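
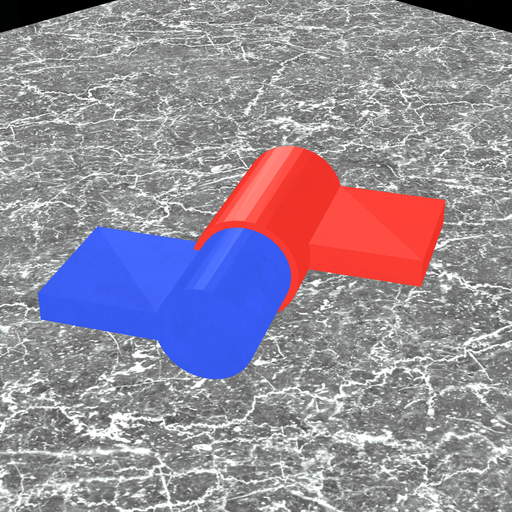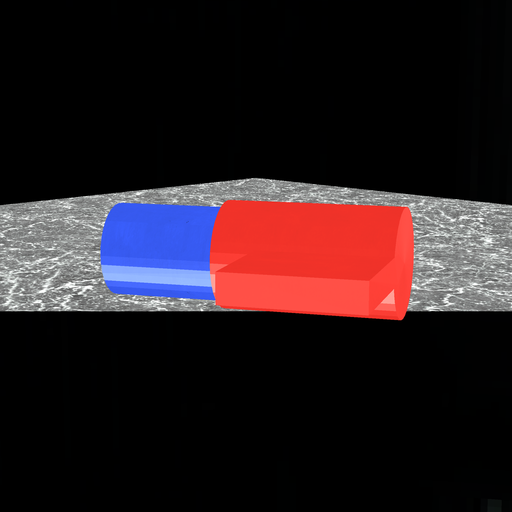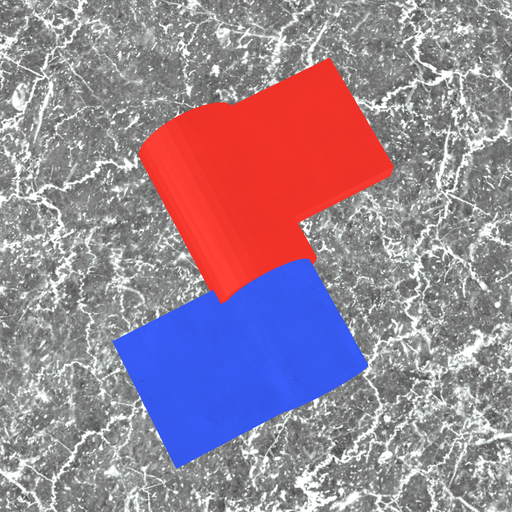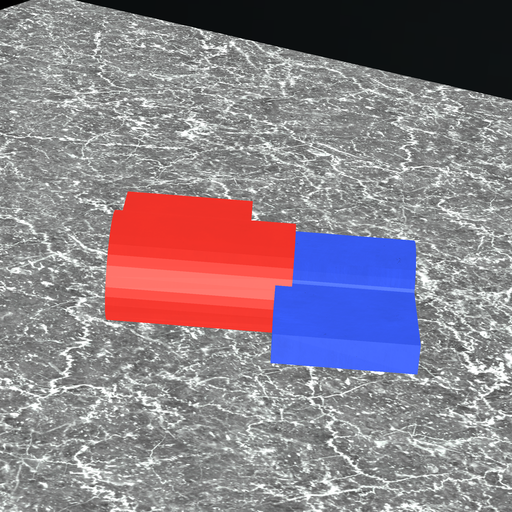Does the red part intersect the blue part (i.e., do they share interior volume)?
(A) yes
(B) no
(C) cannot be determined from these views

(A) yes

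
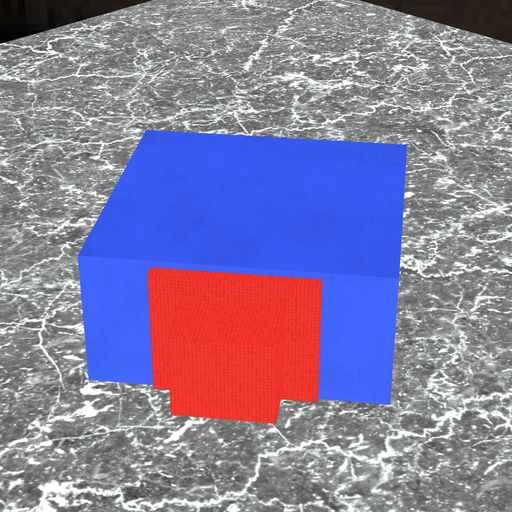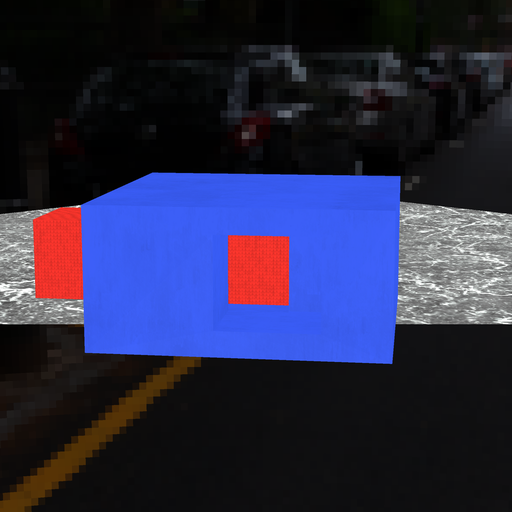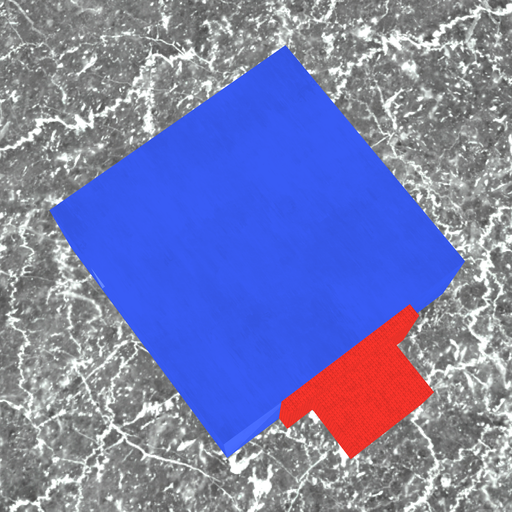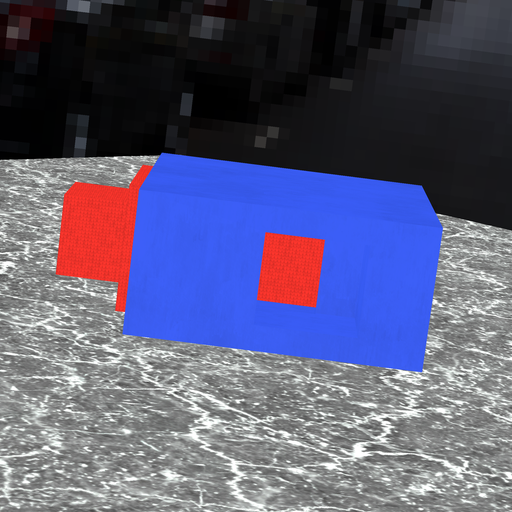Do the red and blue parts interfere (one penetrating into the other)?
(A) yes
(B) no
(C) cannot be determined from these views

(A) yes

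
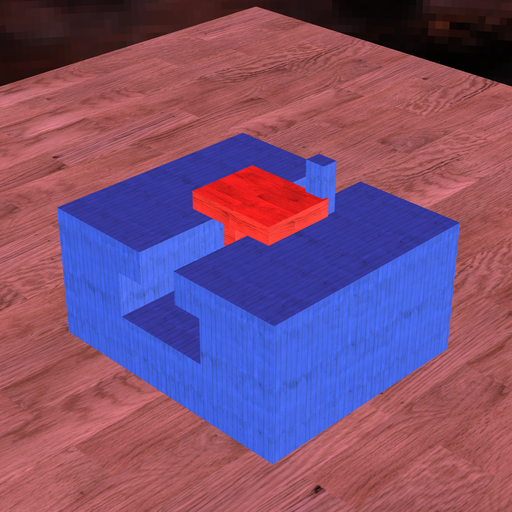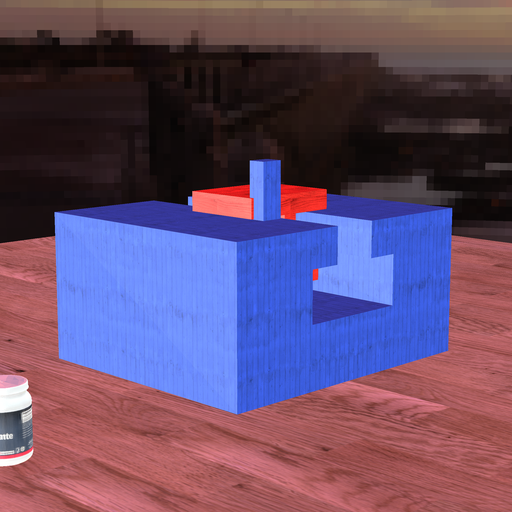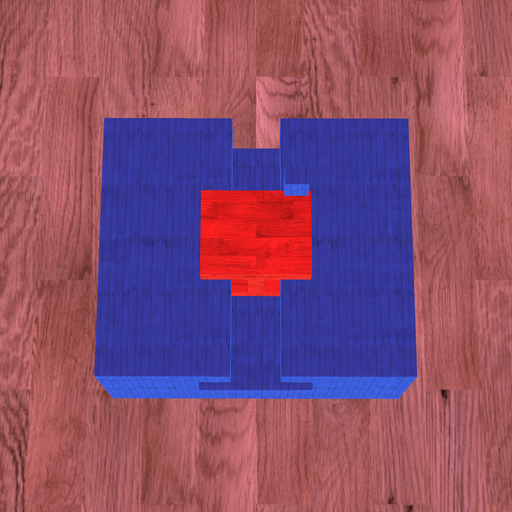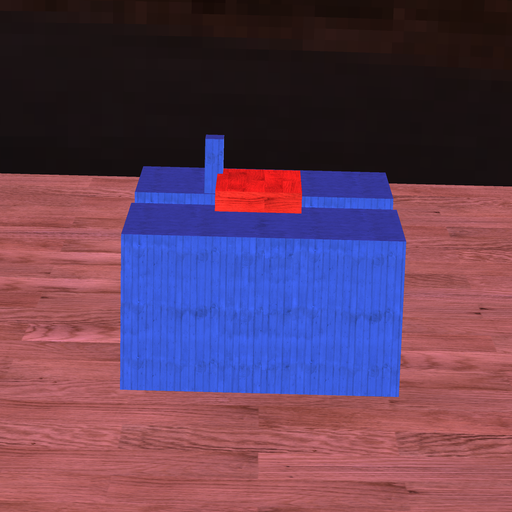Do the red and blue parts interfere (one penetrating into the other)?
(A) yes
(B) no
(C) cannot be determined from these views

(A) yes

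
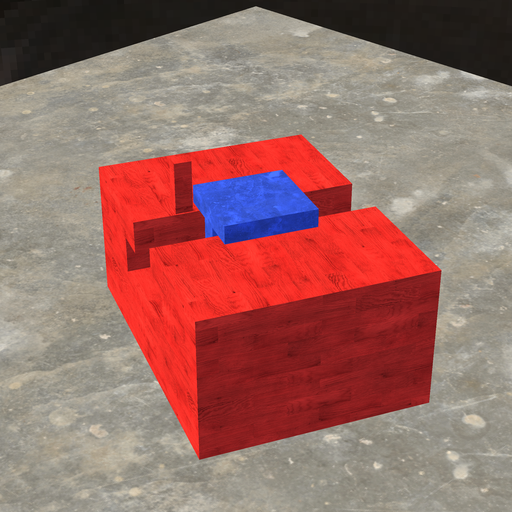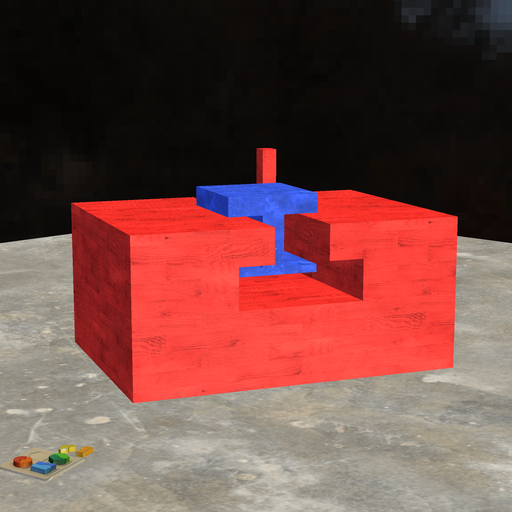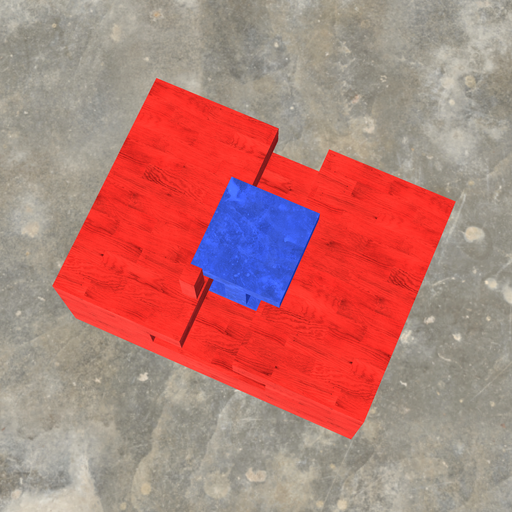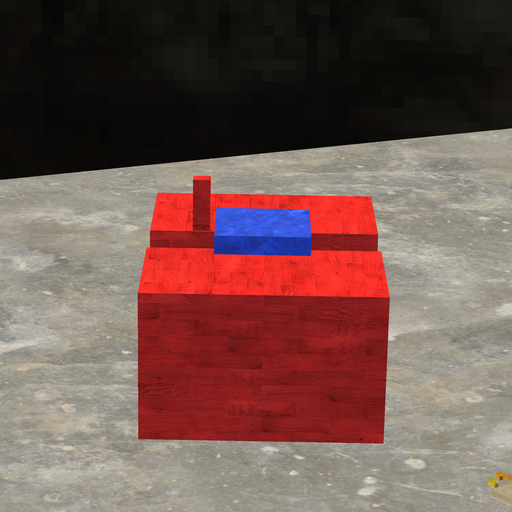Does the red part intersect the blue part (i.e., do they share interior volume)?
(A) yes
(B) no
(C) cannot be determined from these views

(B) no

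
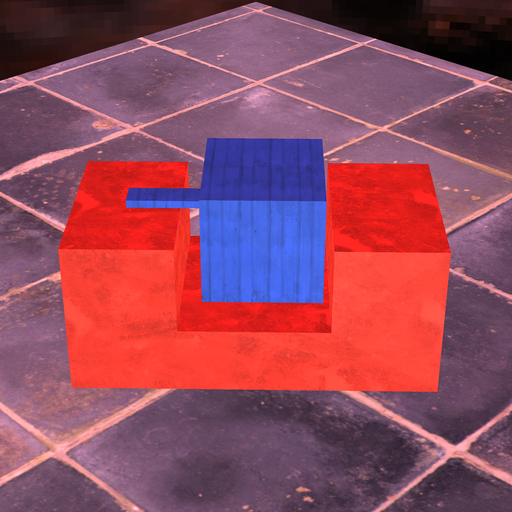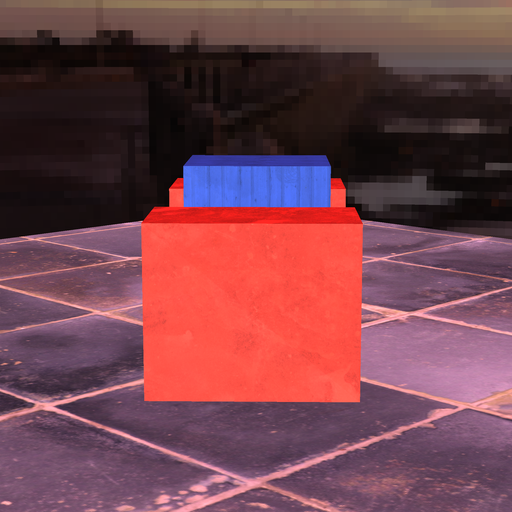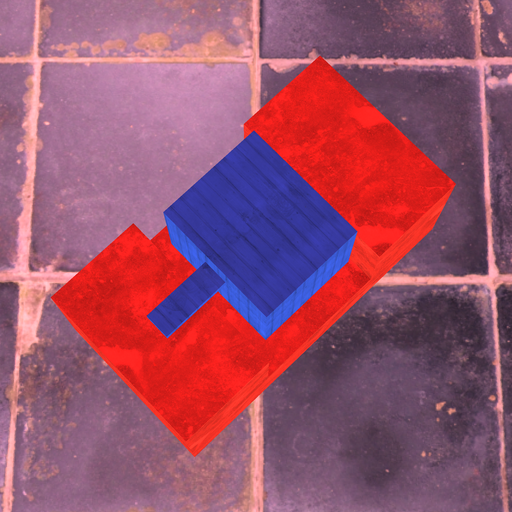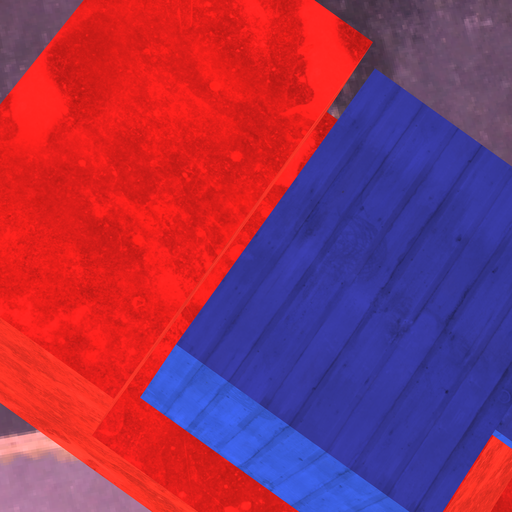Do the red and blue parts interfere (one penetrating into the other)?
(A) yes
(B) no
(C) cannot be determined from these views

(B) no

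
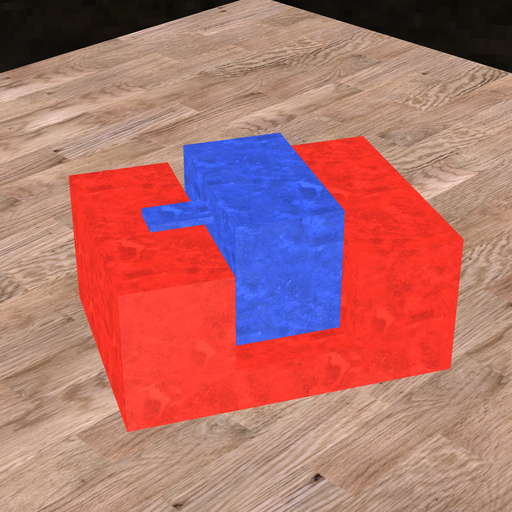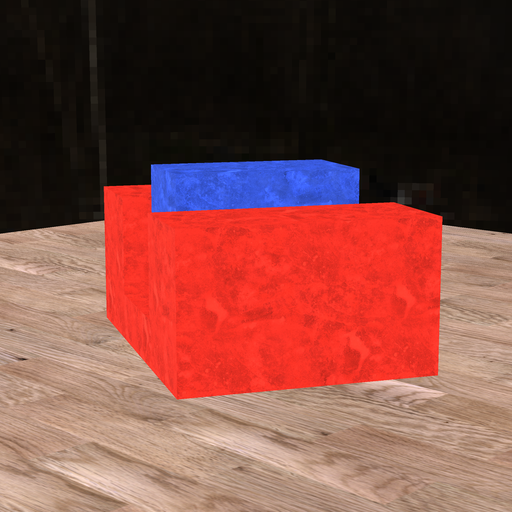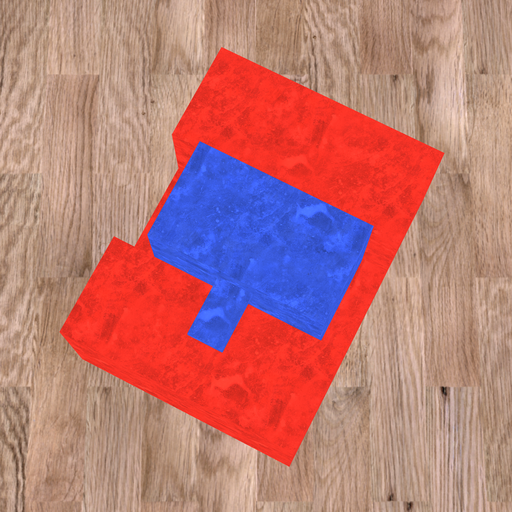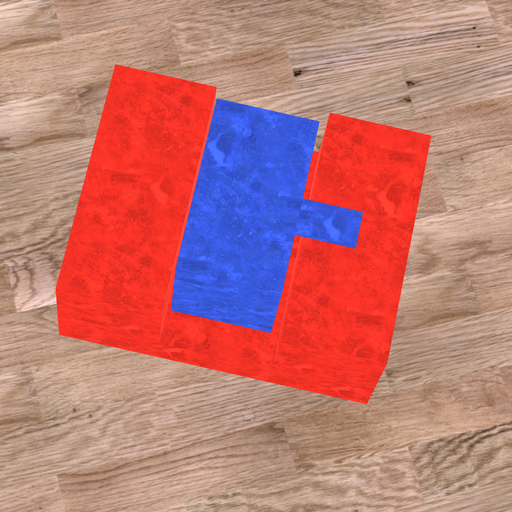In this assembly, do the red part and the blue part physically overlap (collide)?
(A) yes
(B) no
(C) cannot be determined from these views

(B) no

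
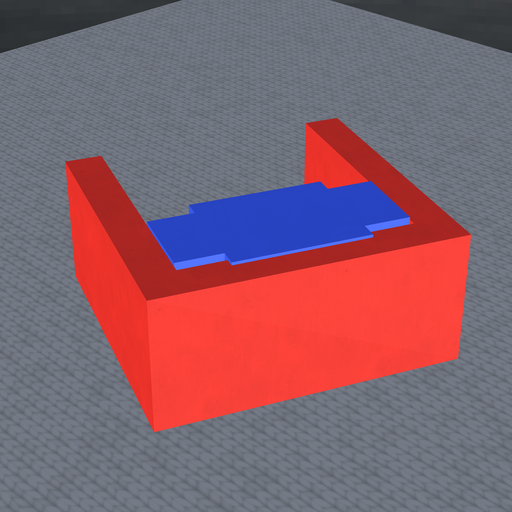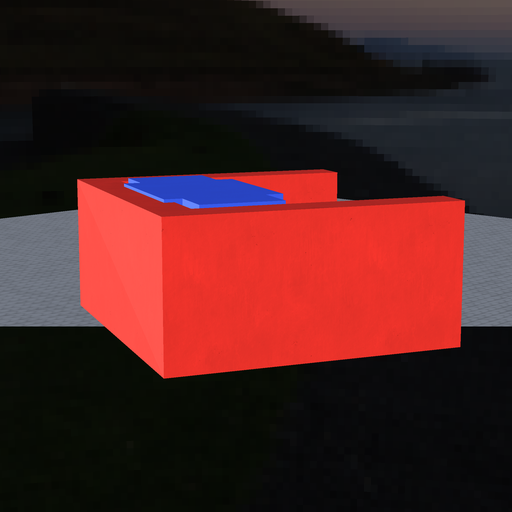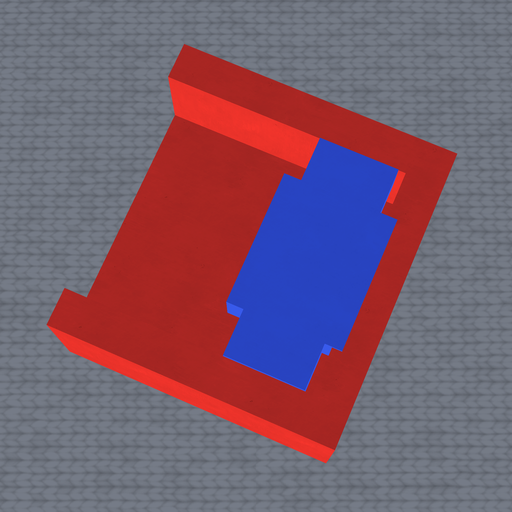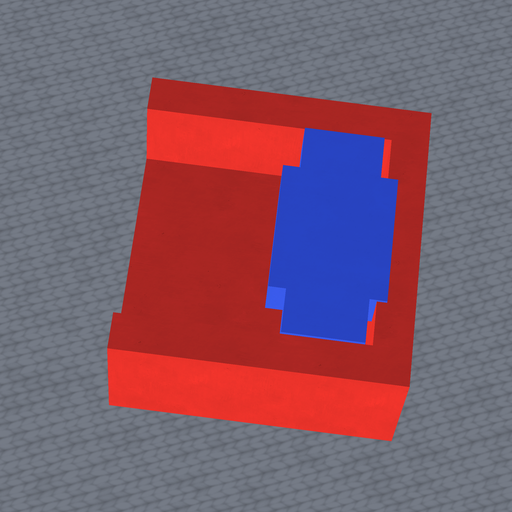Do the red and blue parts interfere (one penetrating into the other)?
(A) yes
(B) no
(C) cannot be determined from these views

(A) yes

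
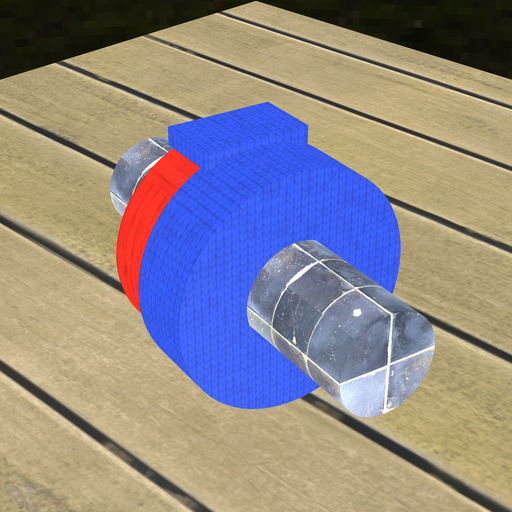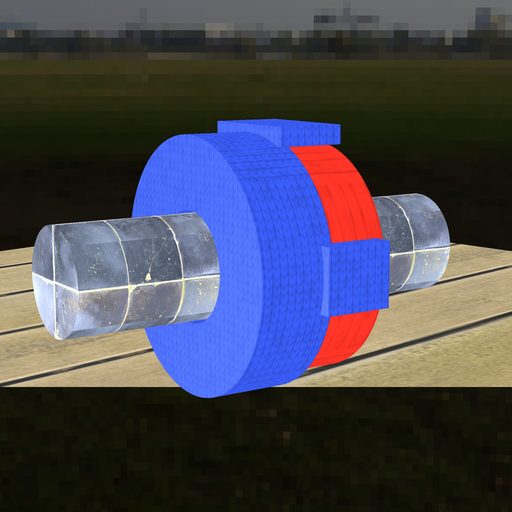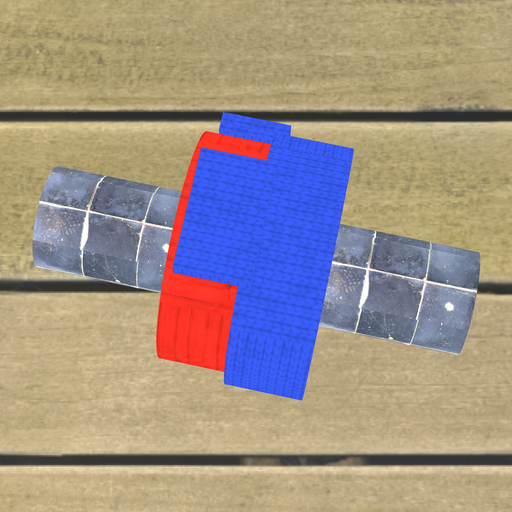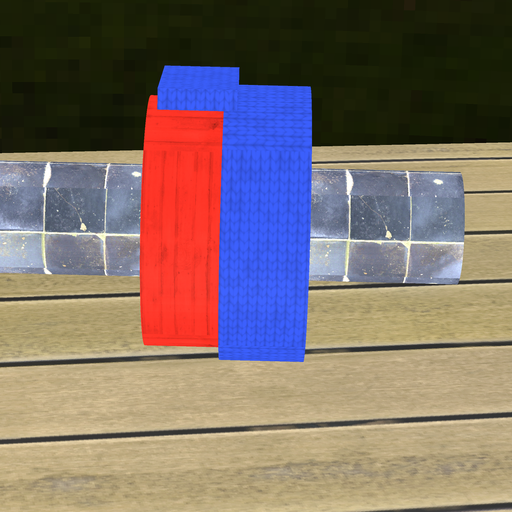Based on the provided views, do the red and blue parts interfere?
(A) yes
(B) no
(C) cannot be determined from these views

(A) yes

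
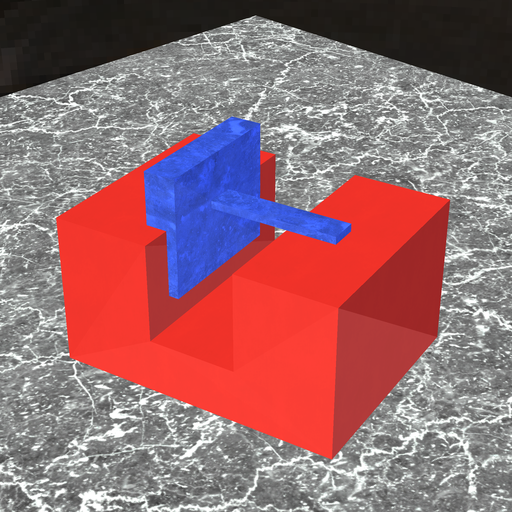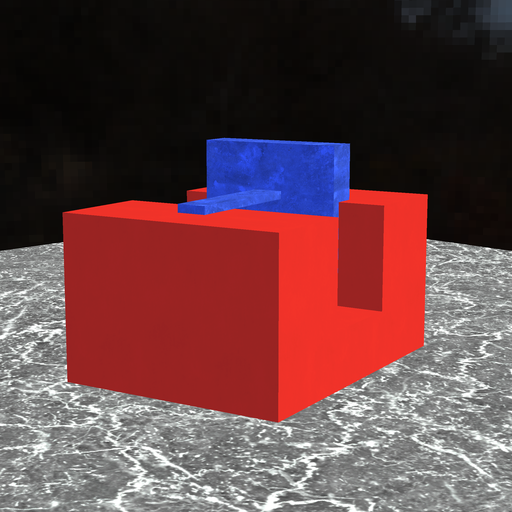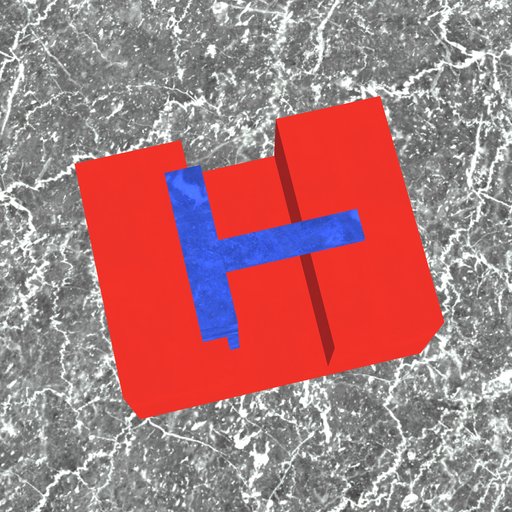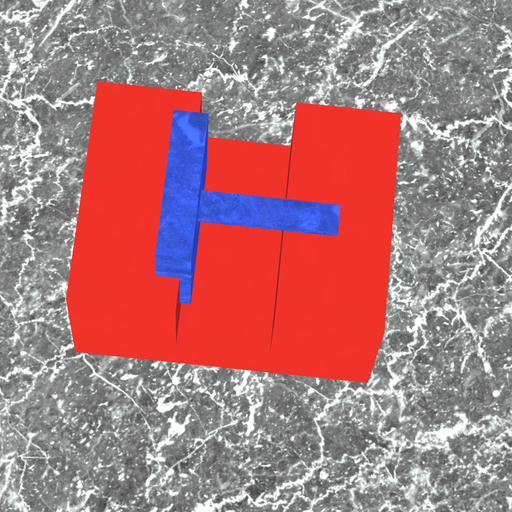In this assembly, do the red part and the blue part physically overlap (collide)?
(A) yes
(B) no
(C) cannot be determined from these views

(A) yes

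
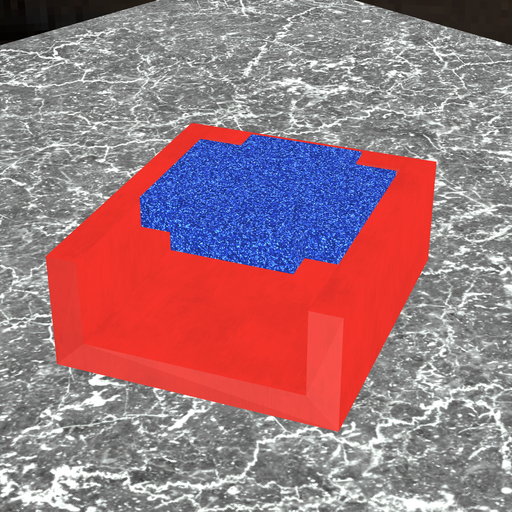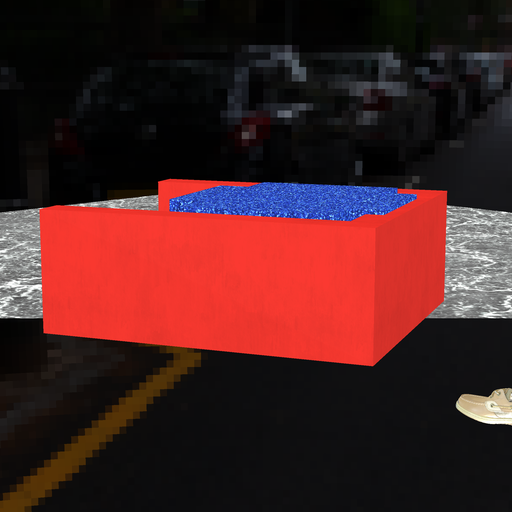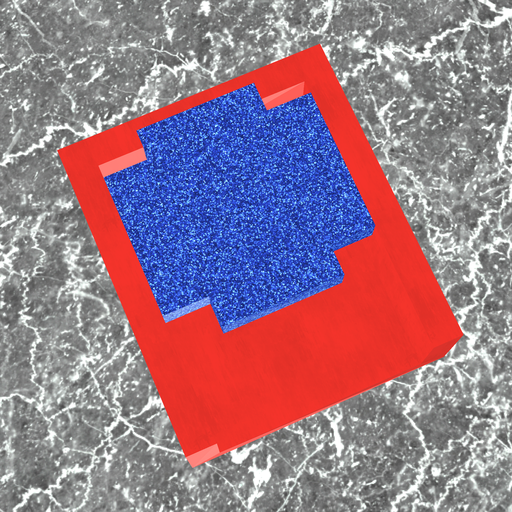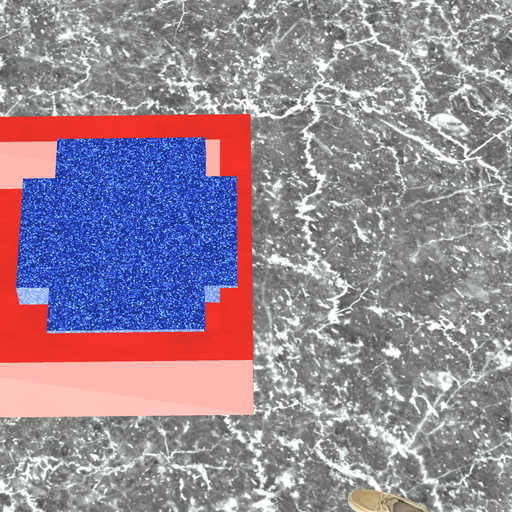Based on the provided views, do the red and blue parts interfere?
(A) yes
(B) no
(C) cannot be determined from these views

(A) yes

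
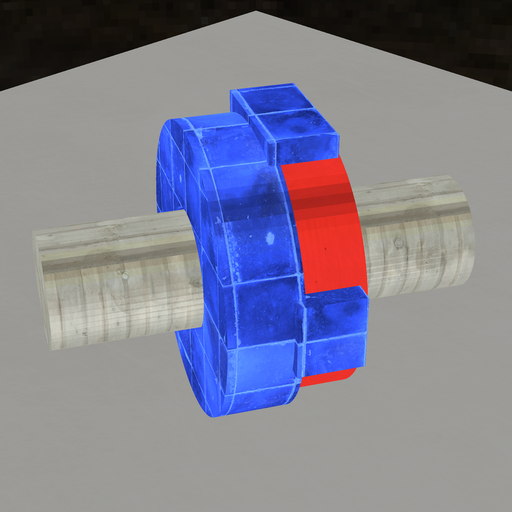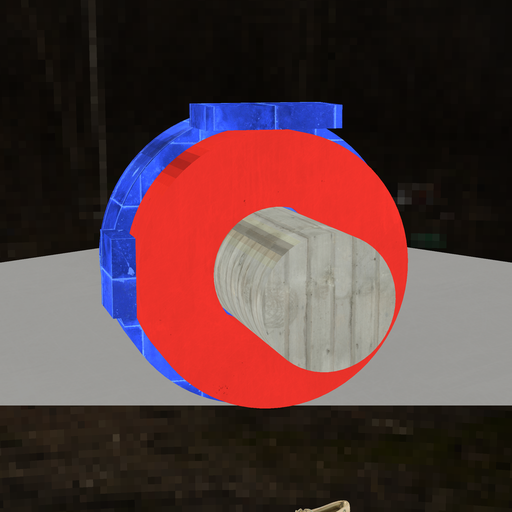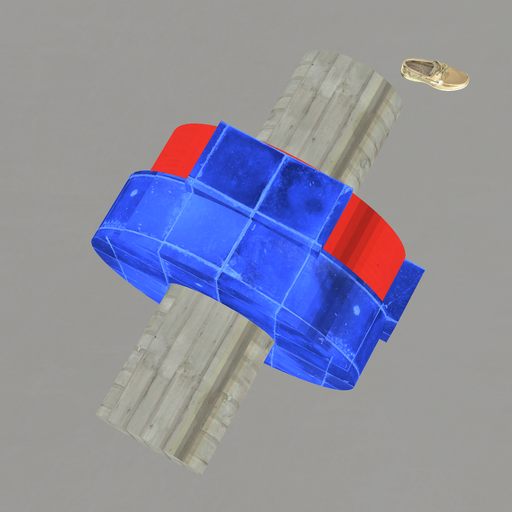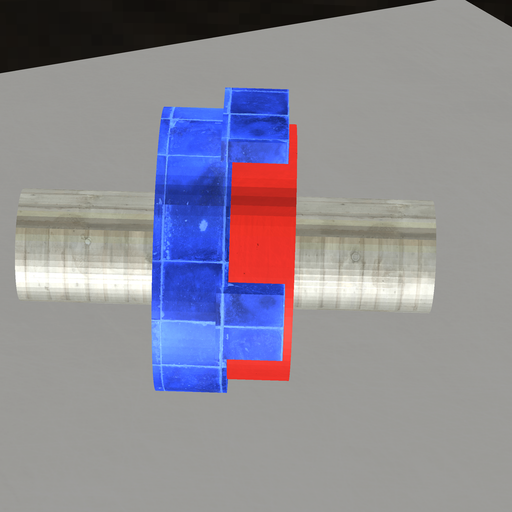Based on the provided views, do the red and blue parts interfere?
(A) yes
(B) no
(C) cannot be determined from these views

(A) yes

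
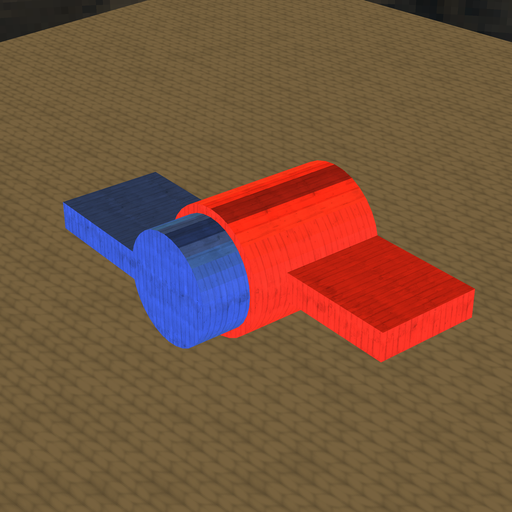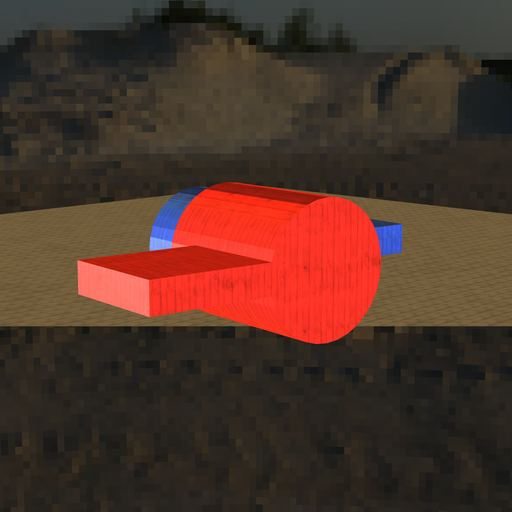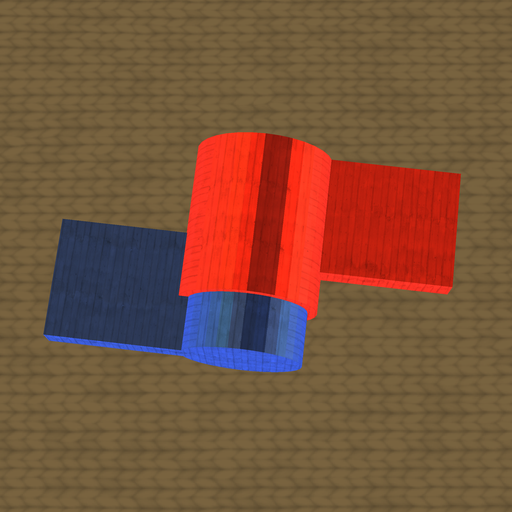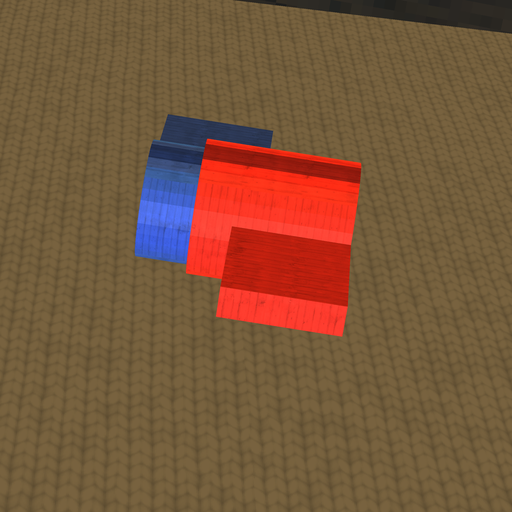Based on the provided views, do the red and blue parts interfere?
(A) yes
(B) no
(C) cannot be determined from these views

(A) yes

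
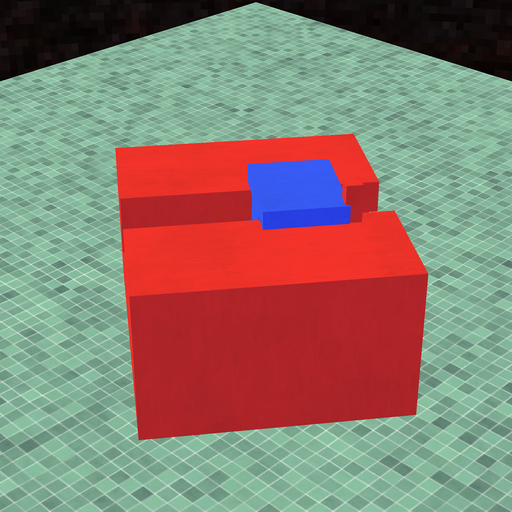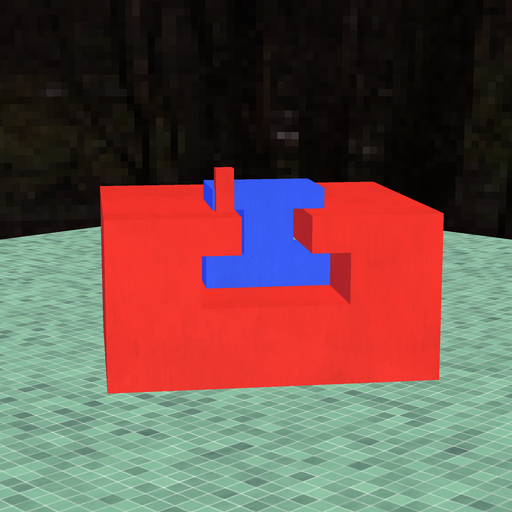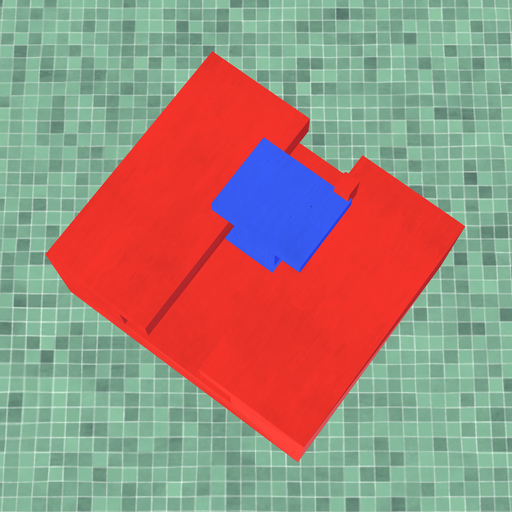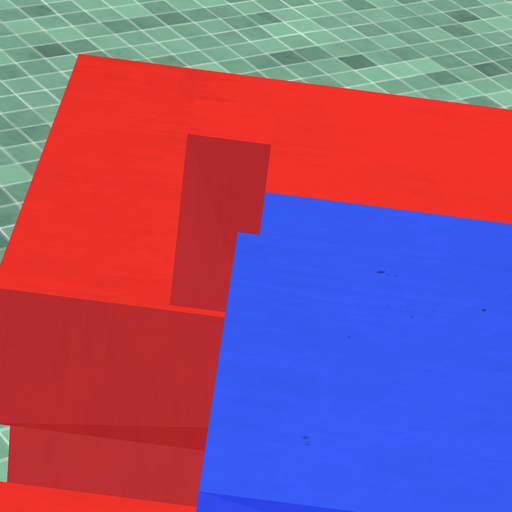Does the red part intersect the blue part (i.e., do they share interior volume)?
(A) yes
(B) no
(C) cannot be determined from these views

(A) yes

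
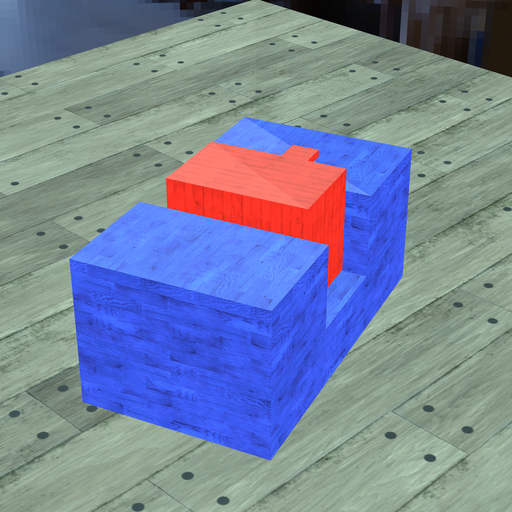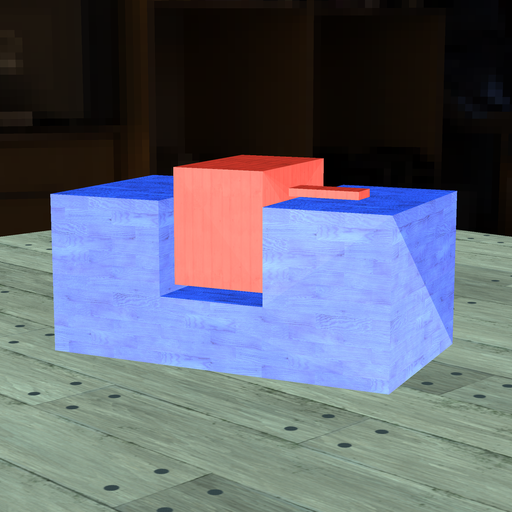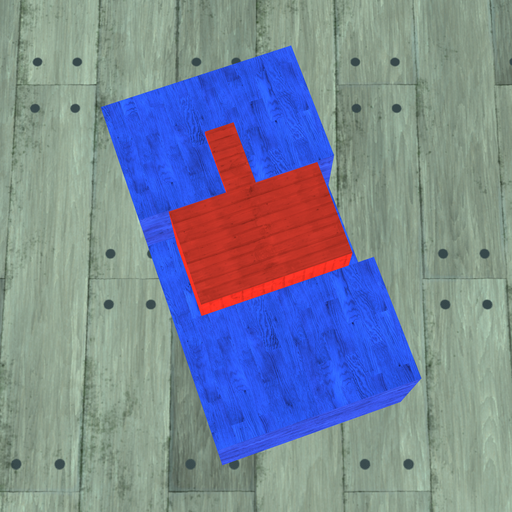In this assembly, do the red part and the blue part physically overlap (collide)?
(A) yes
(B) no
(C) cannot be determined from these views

(C) cannot be determined from these views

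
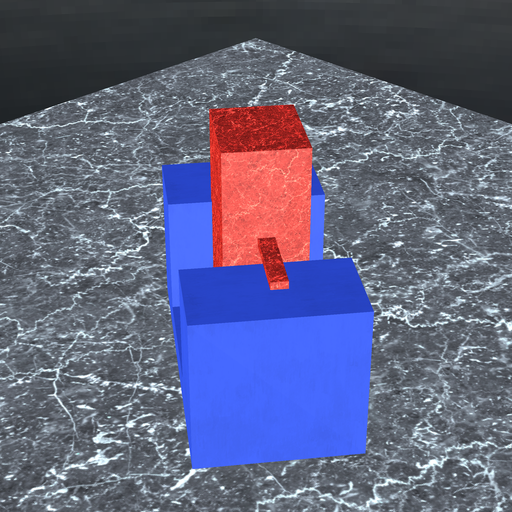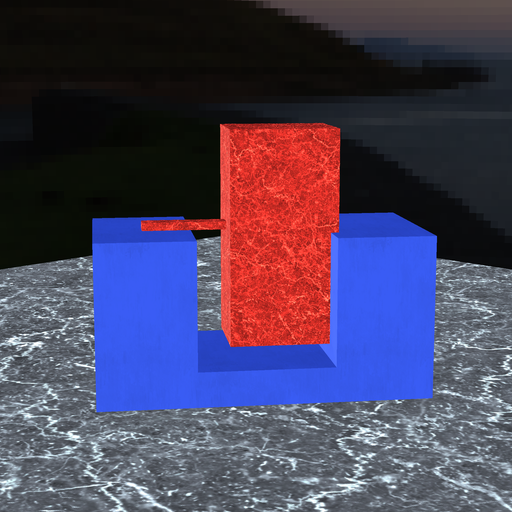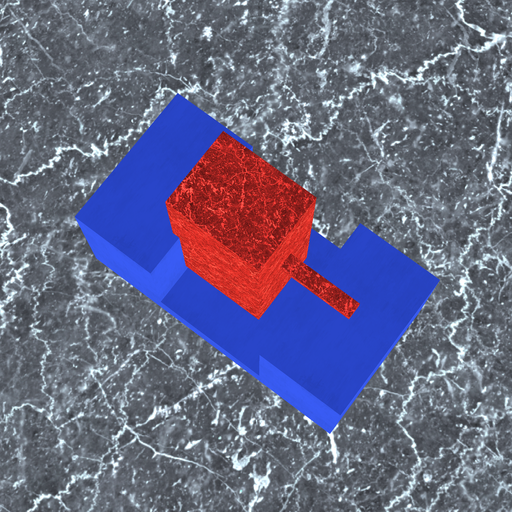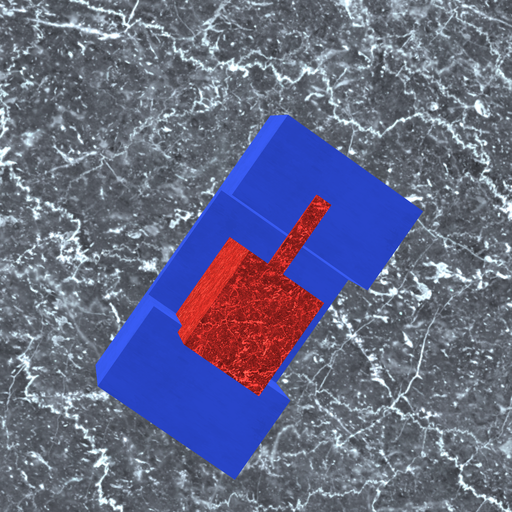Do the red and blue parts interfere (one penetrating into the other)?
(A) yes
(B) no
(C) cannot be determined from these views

(A) yes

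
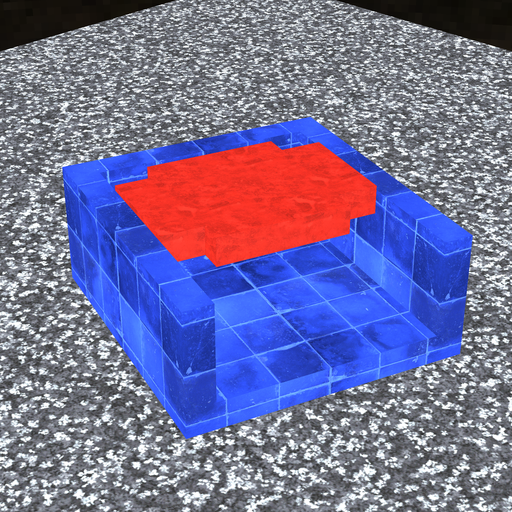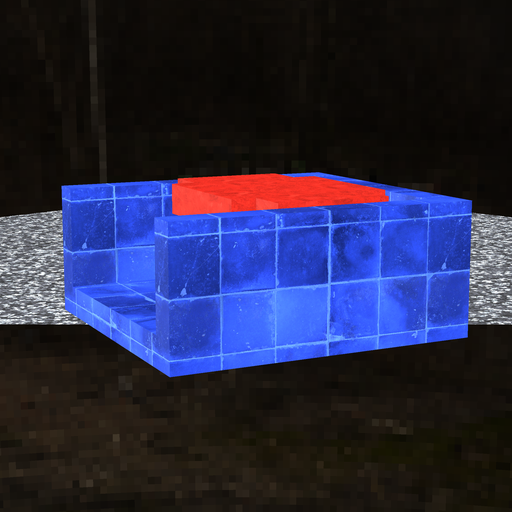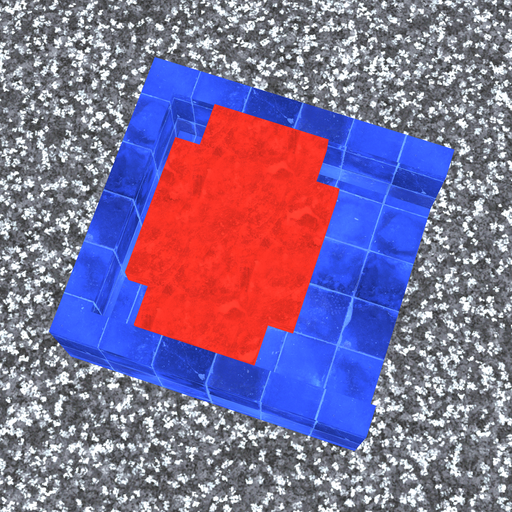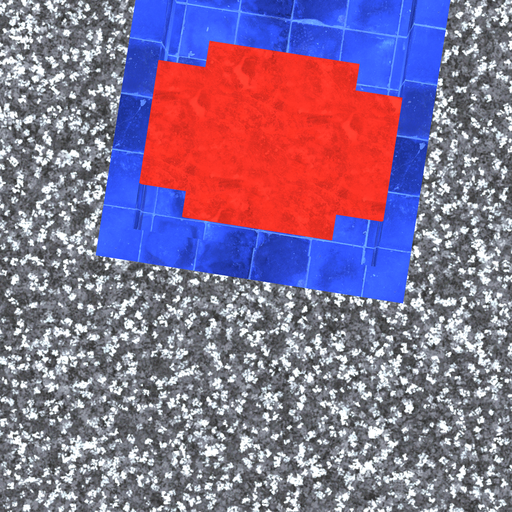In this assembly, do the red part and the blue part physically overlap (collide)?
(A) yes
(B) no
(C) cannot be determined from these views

(B) no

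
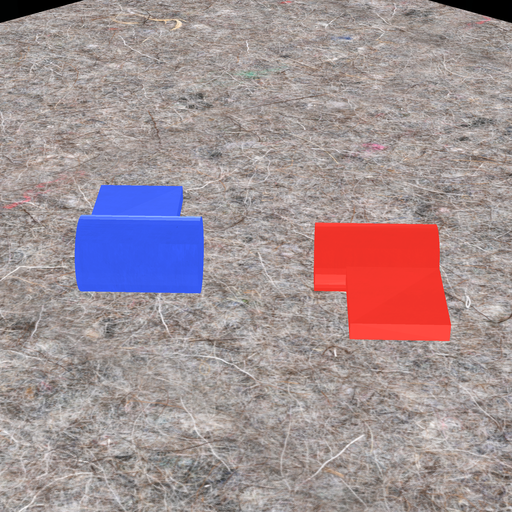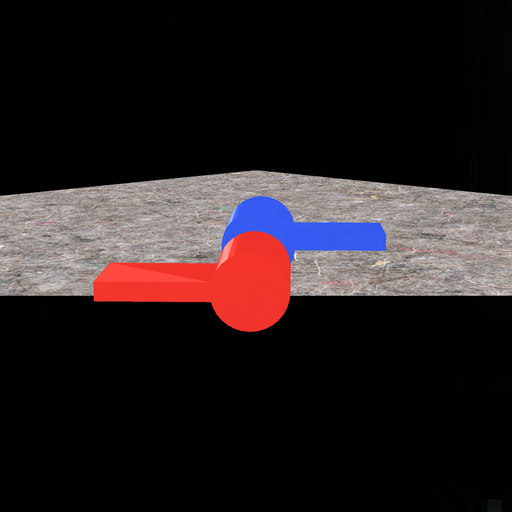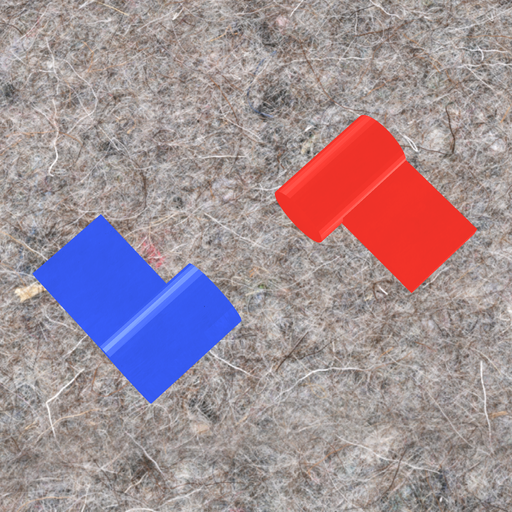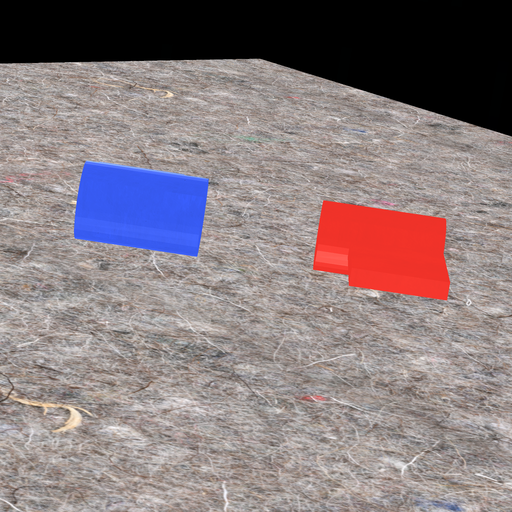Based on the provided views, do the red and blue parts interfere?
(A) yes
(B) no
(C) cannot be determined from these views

(B) no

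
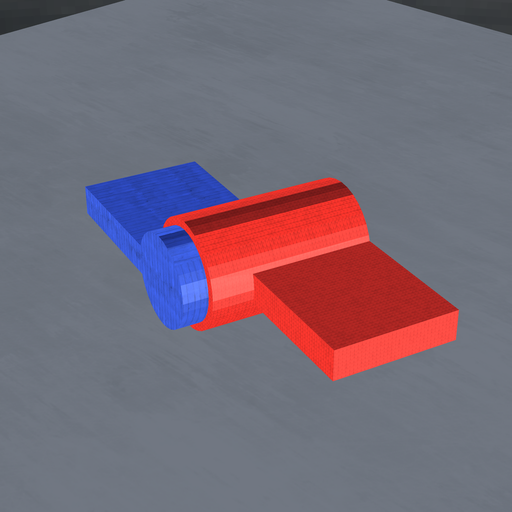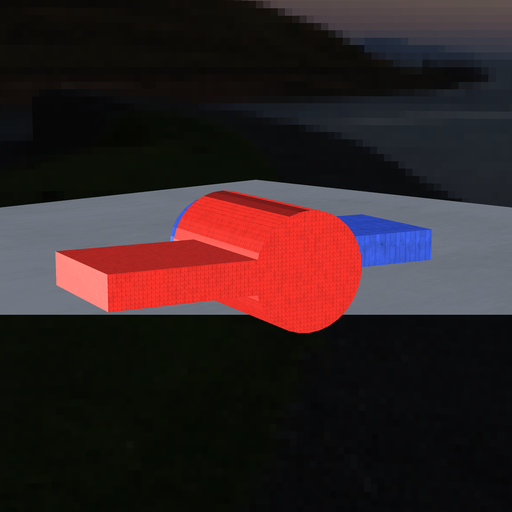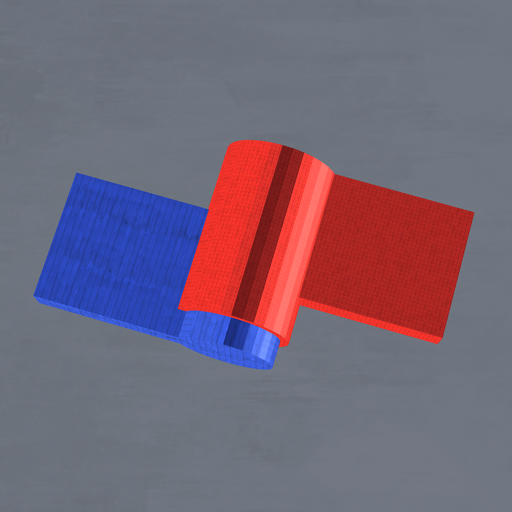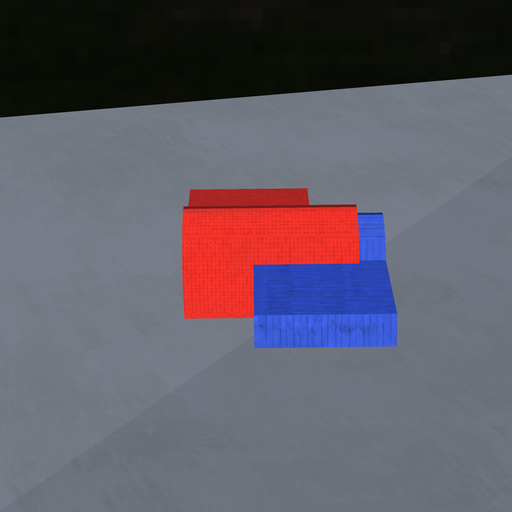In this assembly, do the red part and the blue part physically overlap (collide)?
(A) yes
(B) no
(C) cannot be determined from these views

(A) yes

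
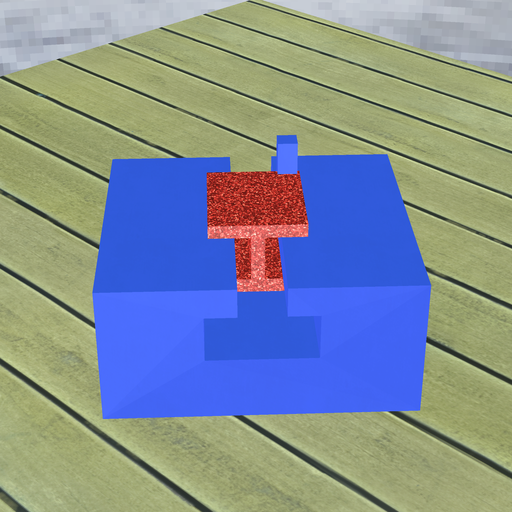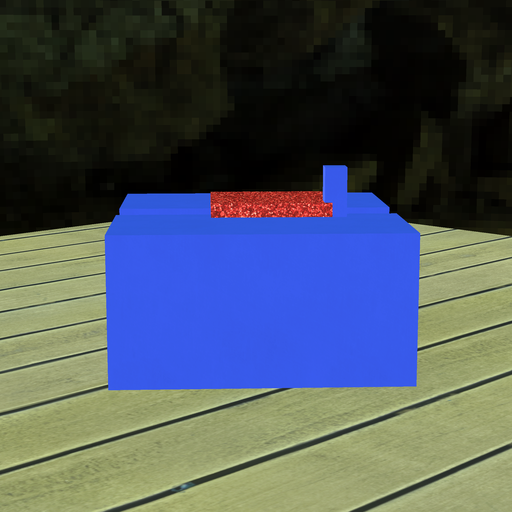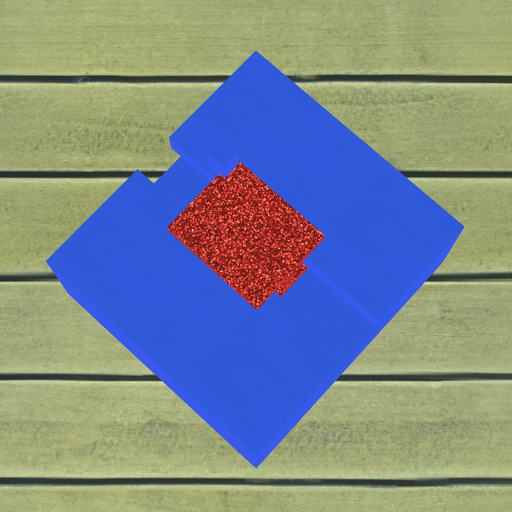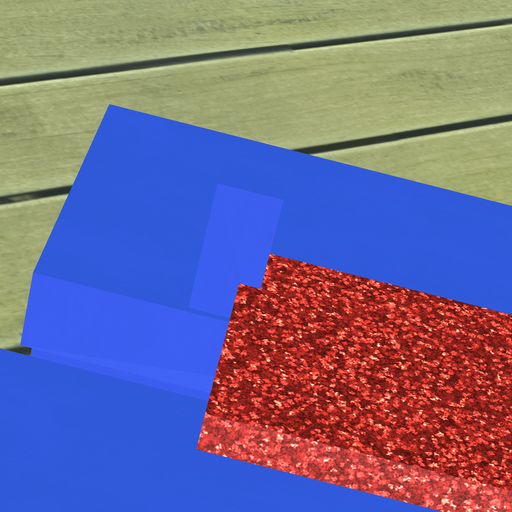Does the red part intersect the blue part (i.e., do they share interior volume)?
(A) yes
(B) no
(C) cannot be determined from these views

(A) yes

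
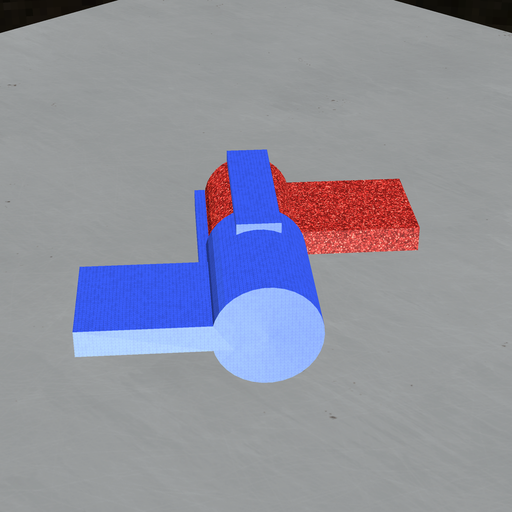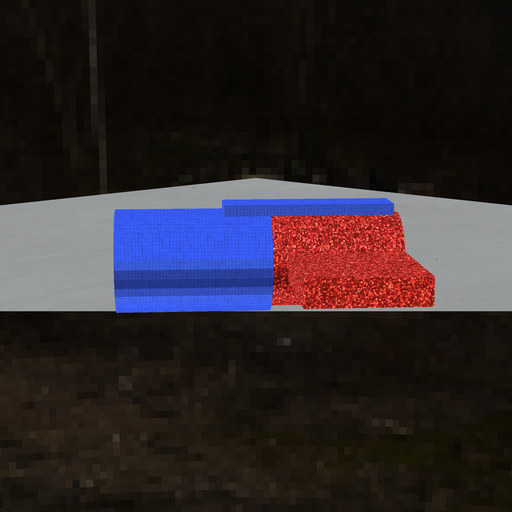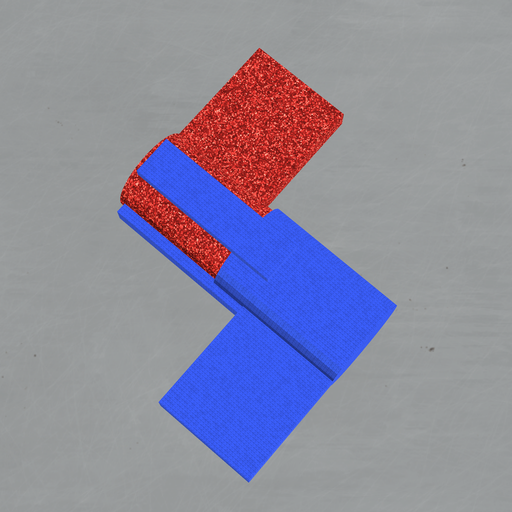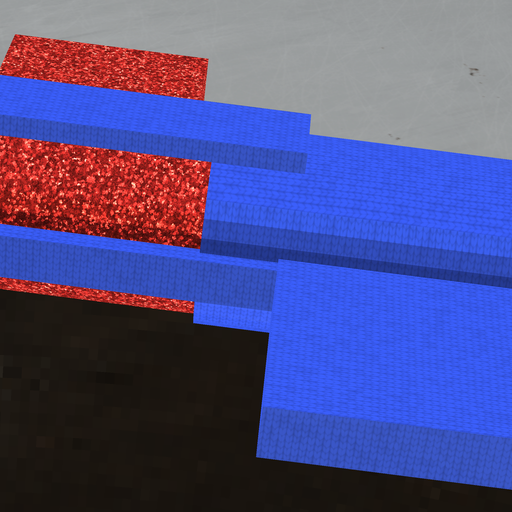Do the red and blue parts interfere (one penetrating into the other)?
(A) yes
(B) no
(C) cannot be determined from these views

(A) yes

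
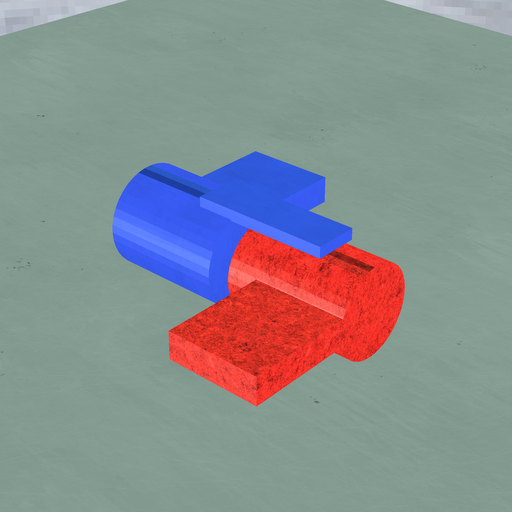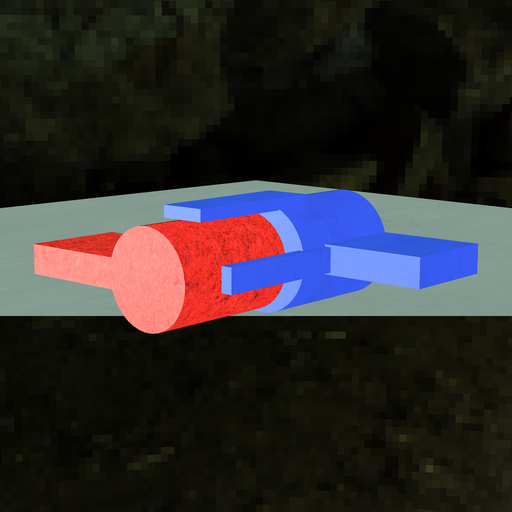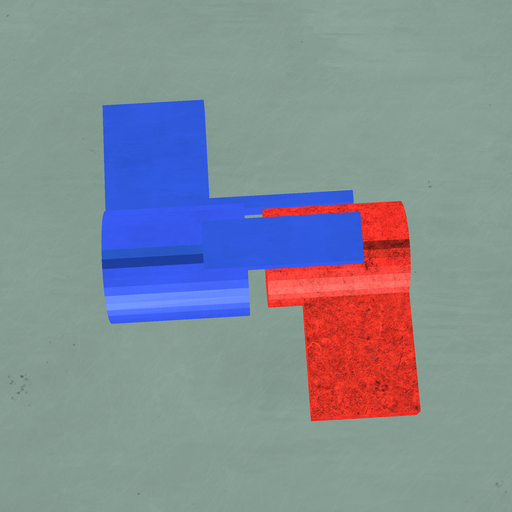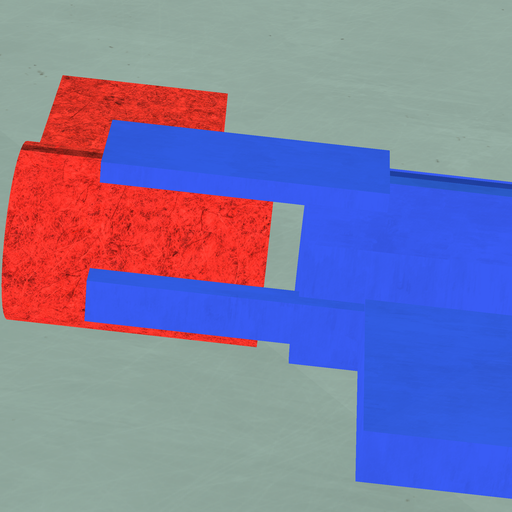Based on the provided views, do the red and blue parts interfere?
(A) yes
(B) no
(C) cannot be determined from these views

(B) no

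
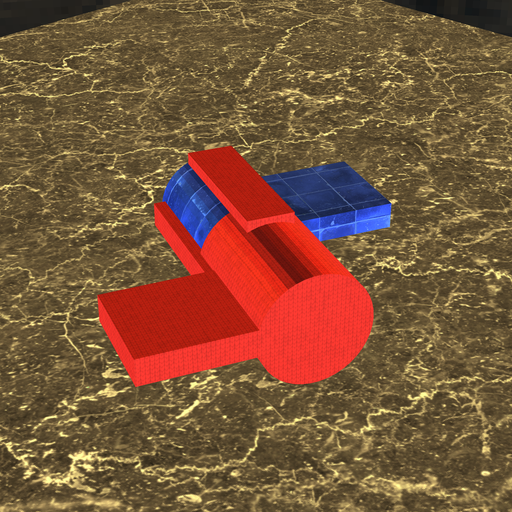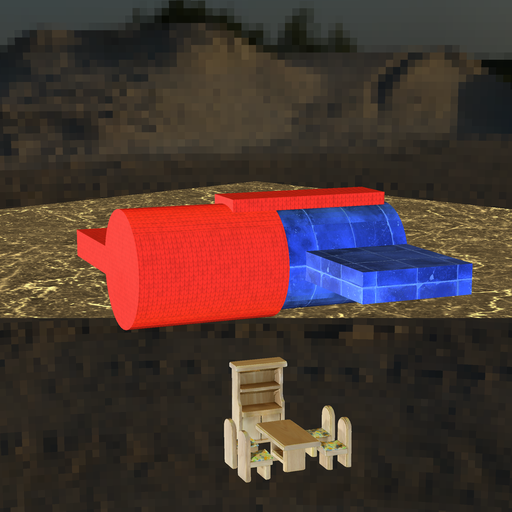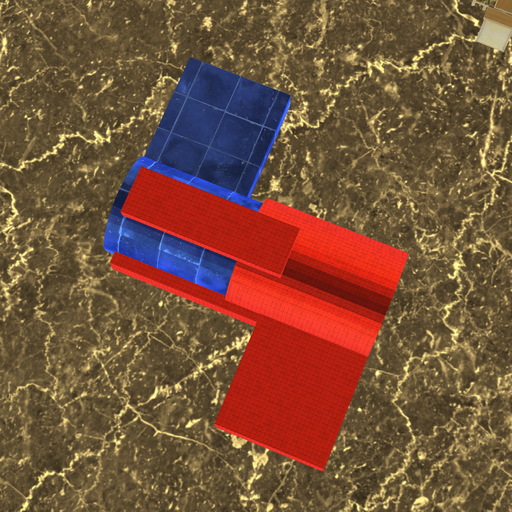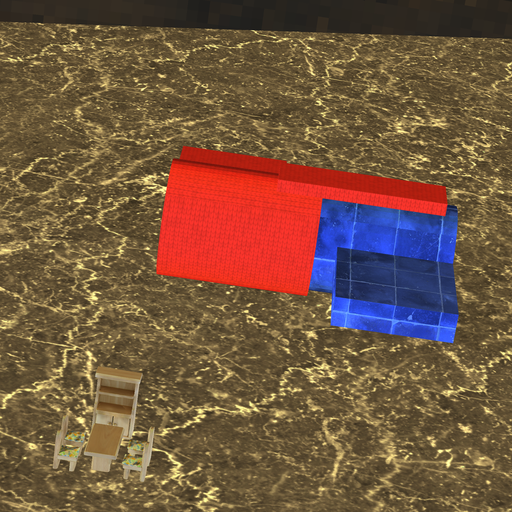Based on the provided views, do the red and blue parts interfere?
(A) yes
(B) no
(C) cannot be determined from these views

(A) yes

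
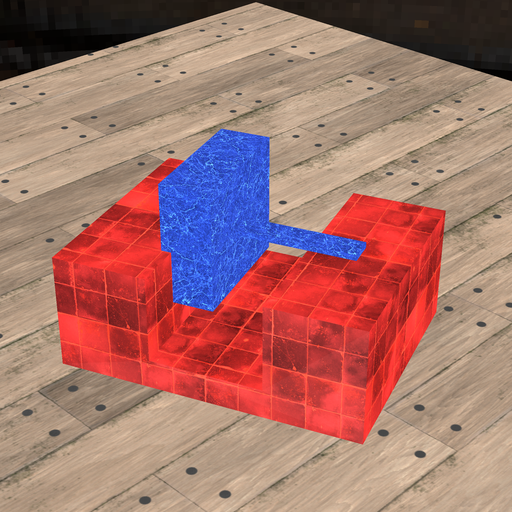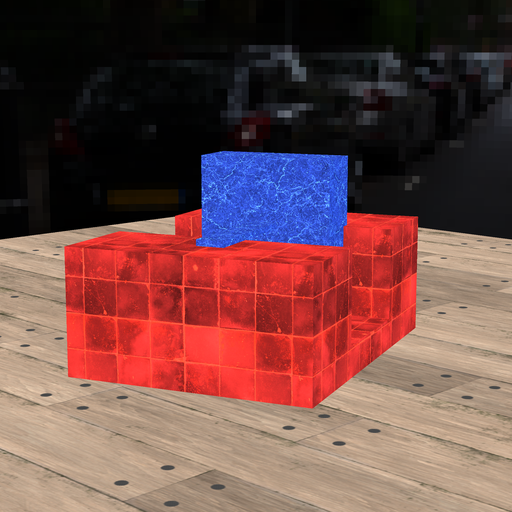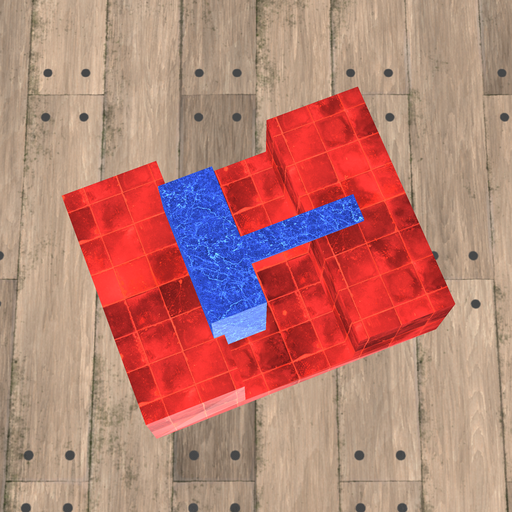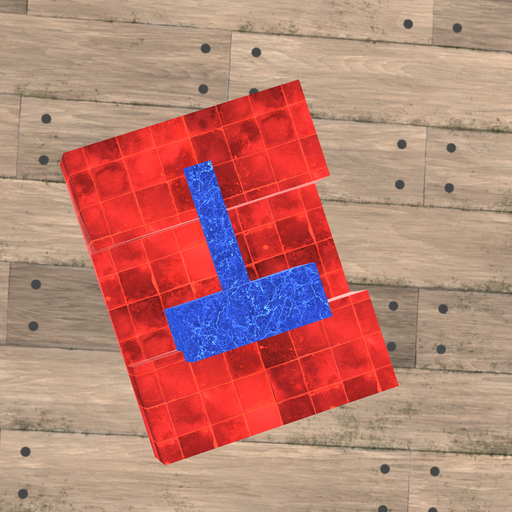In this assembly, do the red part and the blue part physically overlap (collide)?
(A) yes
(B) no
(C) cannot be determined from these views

(A) yes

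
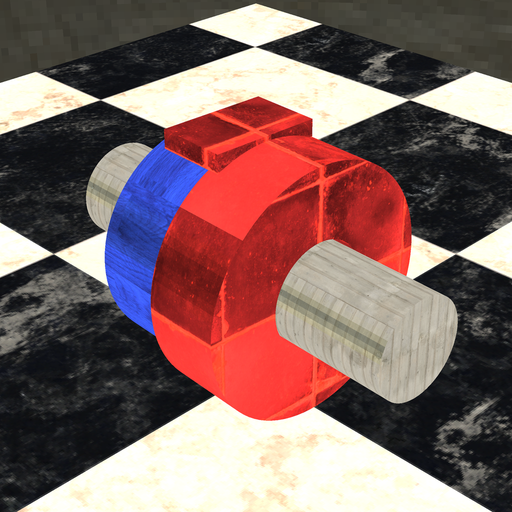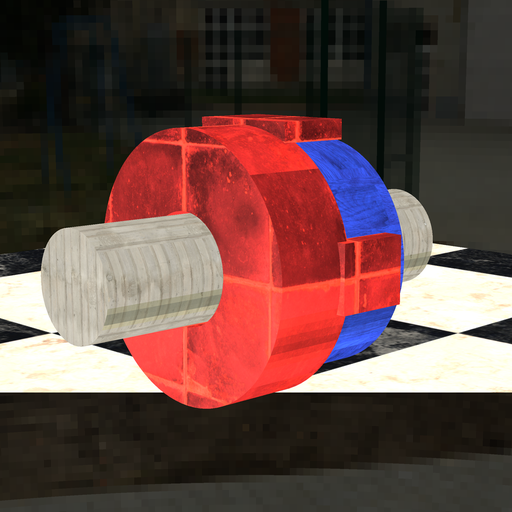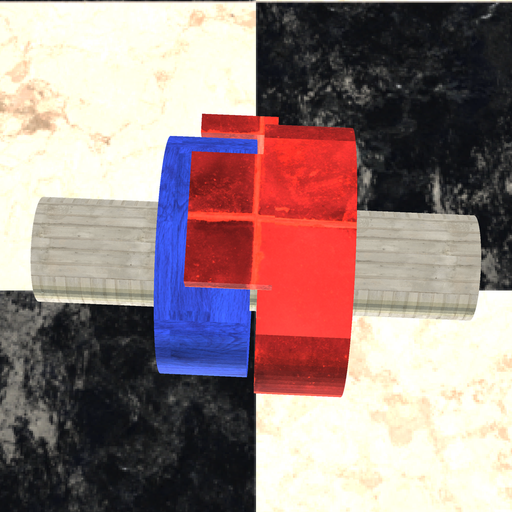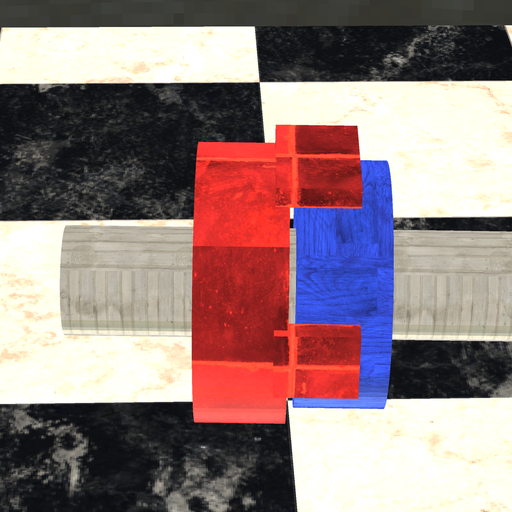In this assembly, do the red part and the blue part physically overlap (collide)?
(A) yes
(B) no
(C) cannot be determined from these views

(B) no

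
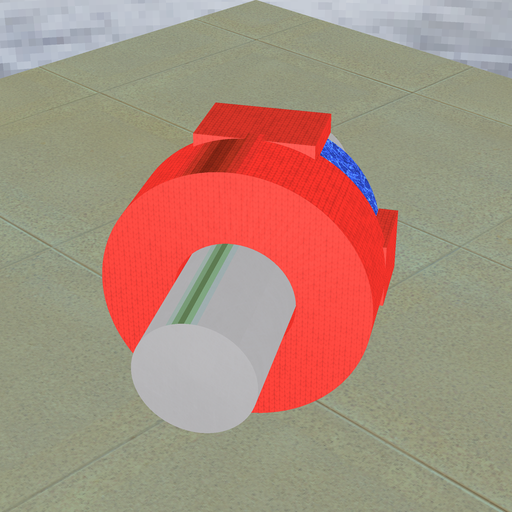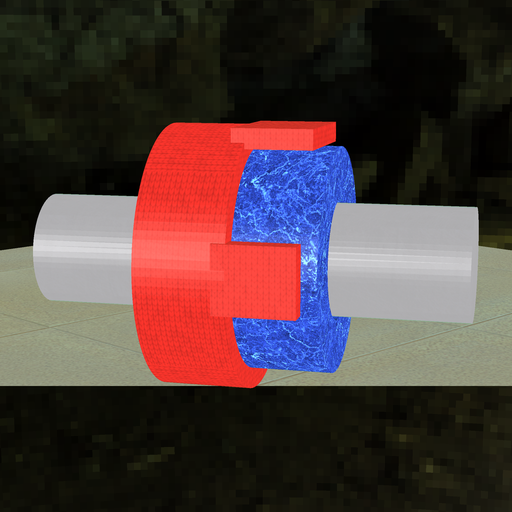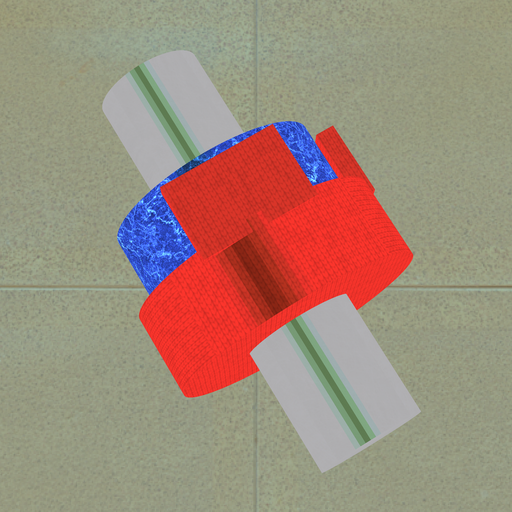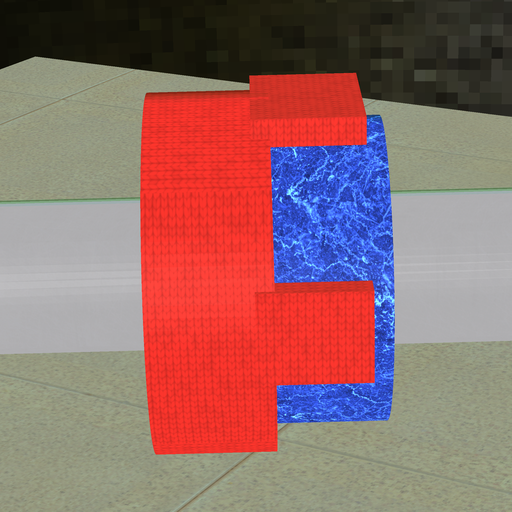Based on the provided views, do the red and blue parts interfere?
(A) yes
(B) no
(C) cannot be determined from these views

(A) yes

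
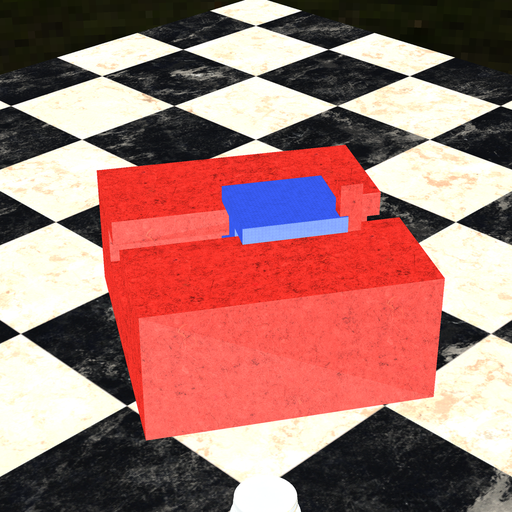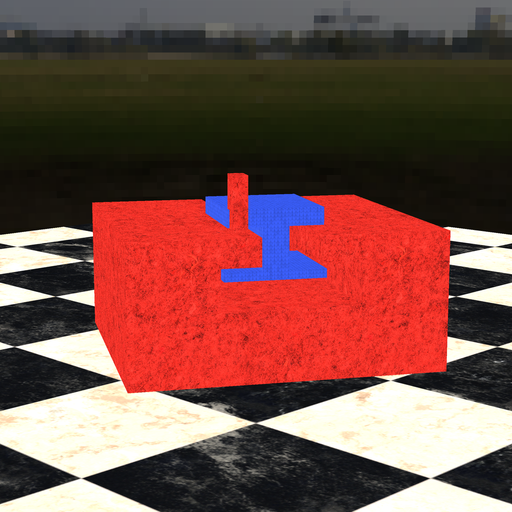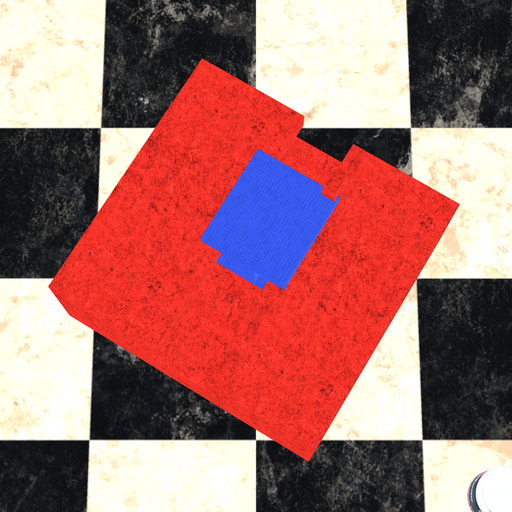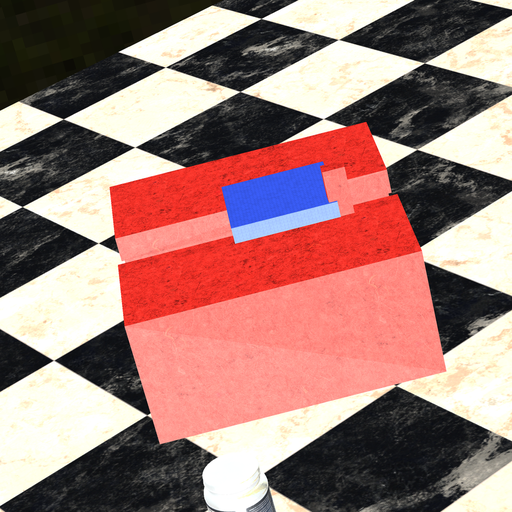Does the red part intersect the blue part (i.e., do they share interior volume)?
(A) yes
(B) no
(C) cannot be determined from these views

(A) yes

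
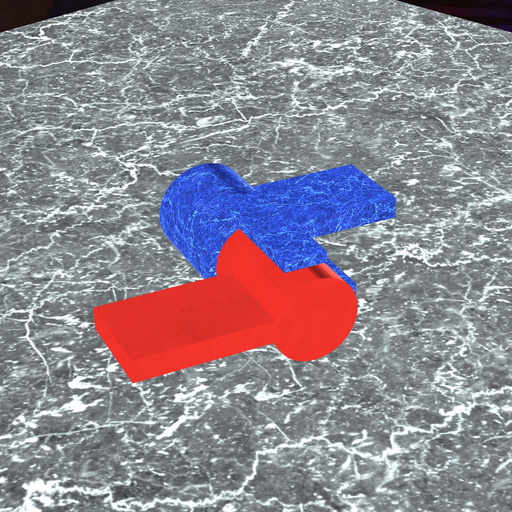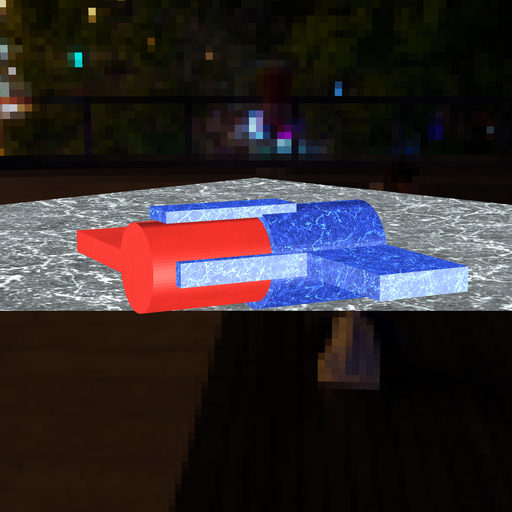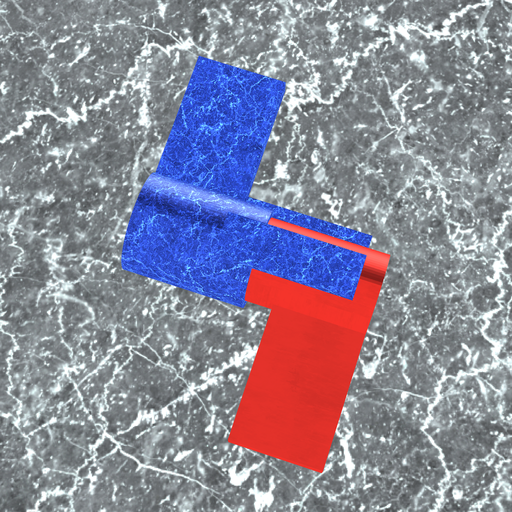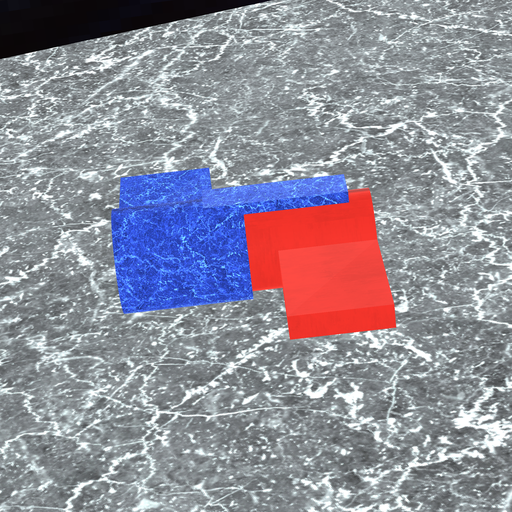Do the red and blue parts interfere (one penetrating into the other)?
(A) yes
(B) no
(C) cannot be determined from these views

(A) yes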